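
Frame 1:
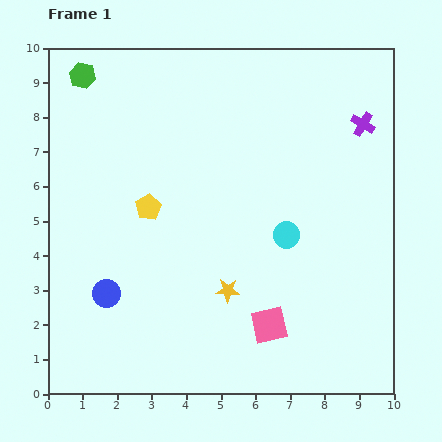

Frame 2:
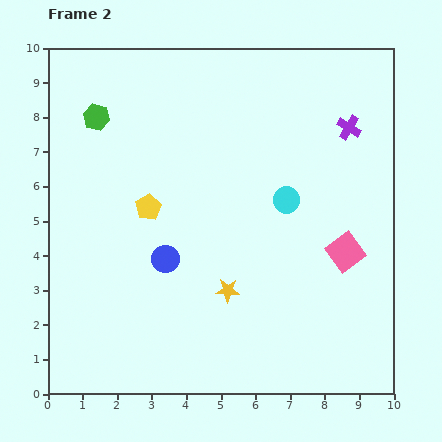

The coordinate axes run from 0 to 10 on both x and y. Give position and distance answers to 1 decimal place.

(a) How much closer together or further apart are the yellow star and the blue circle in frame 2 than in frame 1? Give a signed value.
-1.5

Distance in frame 1: 3.5. Distance in frame 2: 2.0.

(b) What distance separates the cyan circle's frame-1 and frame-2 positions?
1.0

The cyan circle moved from (6.9, 4.6) to (6.9, 5.6), a distance of √(0.0² + 1.0²) ≈ 1.0.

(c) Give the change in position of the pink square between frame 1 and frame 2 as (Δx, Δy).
(2.2, 2.1)

The pink square was at (6.4, 2.0) in frame 1 and (8.6, 4.1) in frame 2.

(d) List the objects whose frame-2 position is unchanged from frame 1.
the yellow pentagon, the yellow star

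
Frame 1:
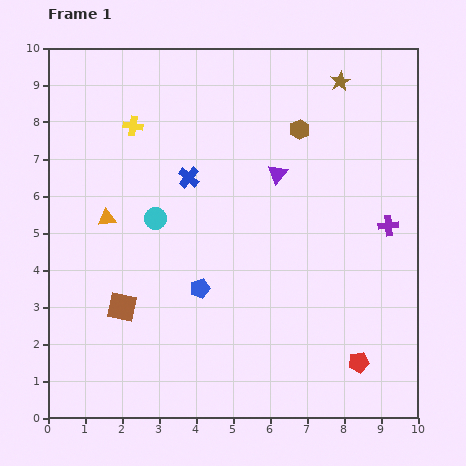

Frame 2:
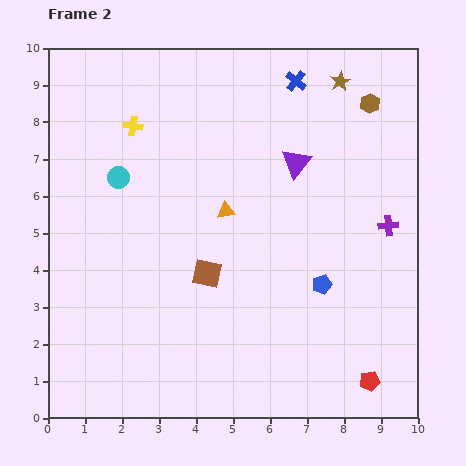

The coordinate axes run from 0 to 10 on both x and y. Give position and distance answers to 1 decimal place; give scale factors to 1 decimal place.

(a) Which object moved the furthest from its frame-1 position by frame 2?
the blue cross

(moved 3.9; next 3.3)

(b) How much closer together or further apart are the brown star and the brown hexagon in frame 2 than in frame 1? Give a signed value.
-0.7

Distance in frame 1: 1.7. Distance in frame 2: 1.0.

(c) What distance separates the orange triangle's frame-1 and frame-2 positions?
3.2

The orange triangle moved from (1.6, 5.4) to (4.8, 5.6), a distance of √(3.2² + 0.2²) ≈ 3.2.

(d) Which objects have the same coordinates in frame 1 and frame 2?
the purple cross, the yellow cross, the brown star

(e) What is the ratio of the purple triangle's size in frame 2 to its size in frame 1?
1.5×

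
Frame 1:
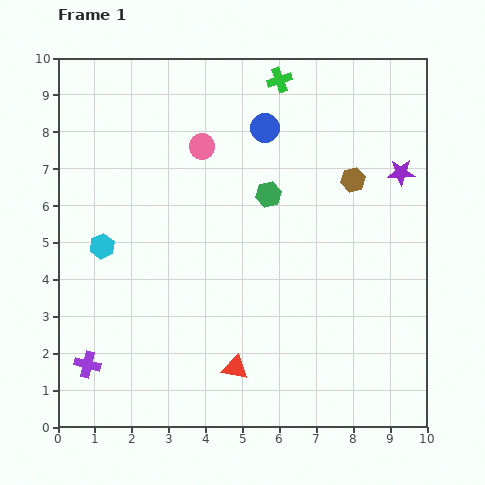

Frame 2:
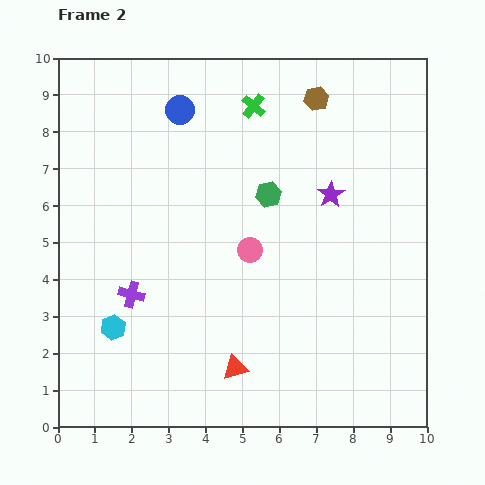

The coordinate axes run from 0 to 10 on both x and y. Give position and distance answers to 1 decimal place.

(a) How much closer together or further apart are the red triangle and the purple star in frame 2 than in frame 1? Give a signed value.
-1.6

Distance in frame 1: 7.0. Distance in frame 2: 5.4.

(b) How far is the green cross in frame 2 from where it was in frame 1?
1.0

The green cross moved from (6.0, 9.4) to (5.3, 8.7), a distance of √(0.7² + 0.7²) ≈ 1.0.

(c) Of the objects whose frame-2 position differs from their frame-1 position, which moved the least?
the green cross

(moved 1.0)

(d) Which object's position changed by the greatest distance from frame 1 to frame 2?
the pink circle

(moved 3.1; next 2.4)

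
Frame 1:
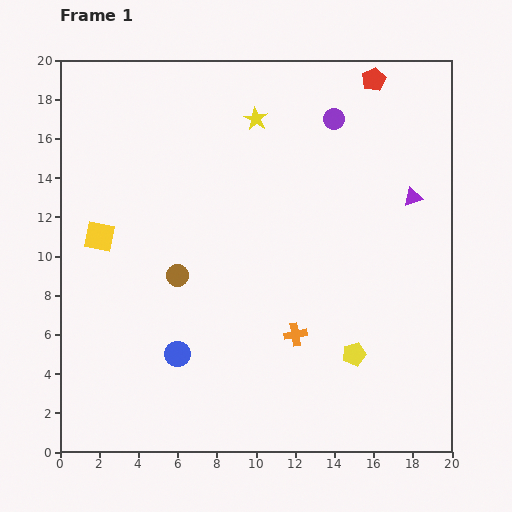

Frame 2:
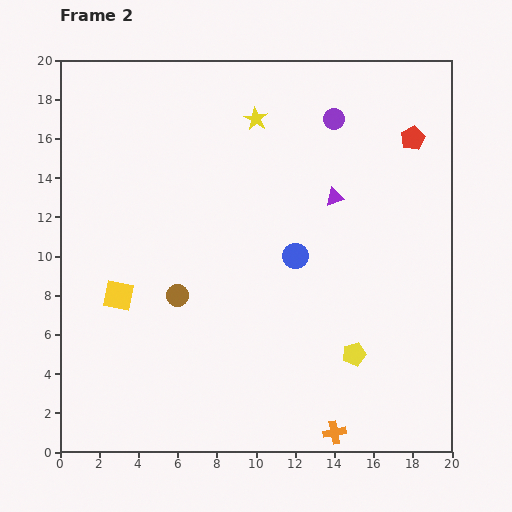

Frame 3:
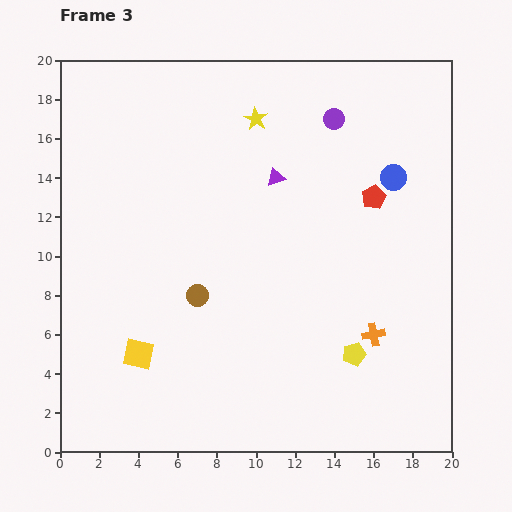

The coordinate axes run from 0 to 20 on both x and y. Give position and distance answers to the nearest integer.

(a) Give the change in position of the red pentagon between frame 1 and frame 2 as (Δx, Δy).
(2, -3)

The red pentagon was at (16, 19) in frame 1 and (18, 16) in frame 2.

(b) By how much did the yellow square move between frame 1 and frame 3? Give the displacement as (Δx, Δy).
(2, -6)

The yellow square was at (2, 11) in frame 1 and (4, 5) in frame 3.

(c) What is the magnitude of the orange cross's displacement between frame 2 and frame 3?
5

The orange cross moved from (14, 1) to (16, 6), a distance of √(2² + 5²) ≈ 5.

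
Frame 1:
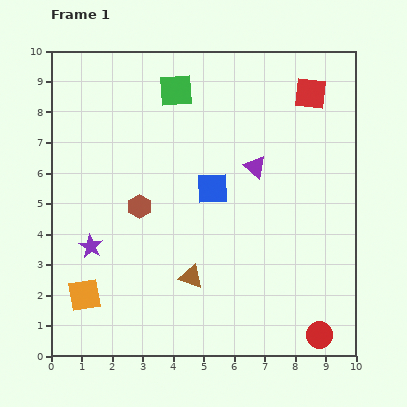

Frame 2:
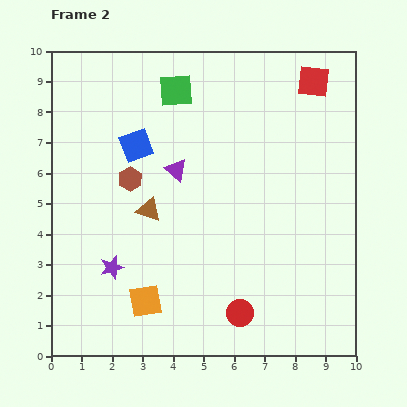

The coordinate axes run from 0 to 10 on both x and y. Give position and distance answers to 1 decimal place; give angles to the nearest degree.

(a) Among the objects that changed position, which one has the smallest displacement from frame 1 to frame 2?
the red square

(moved 0.4)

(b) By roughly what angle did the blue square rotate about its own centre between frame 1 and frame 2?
19° counter-clockwise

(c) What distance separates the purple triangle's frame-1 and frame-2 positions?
2.6

The purple triangle moved from (6.7, 6.2) to (4.1, 6.1), a distance of √(2.6² + 0.1²) ≈ 2.6.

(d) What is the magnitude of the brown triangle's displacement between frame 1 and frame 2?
2.6

The brown triangle moved from (4.6, 2.6) to (3.2, 4.8), a distance of √(1.4² + 2.2²) ≈ 2.6.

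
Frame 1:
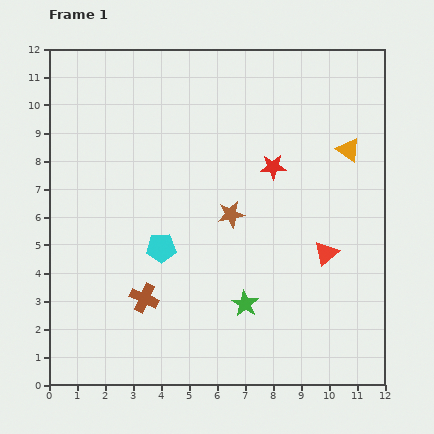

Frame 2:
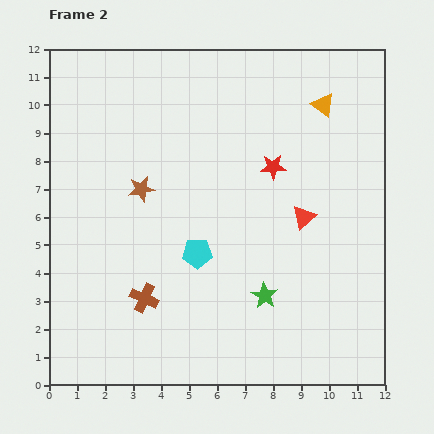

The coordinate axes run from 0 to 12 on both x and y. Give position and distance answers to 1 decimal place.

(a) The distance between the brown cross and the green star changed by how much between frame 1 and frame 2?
+0.7

Distance in frame 1: 3.6. Distance in frame 2: 4.3.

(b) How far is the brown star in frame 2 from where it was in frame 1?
3.3

The brown star moved from (6.5, 6.1) to (3.3, 7.0), a distance of √(3.2² + 0.9²) ≈ 3.3.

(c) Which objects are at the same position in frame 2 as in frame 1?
the brown cross, the red star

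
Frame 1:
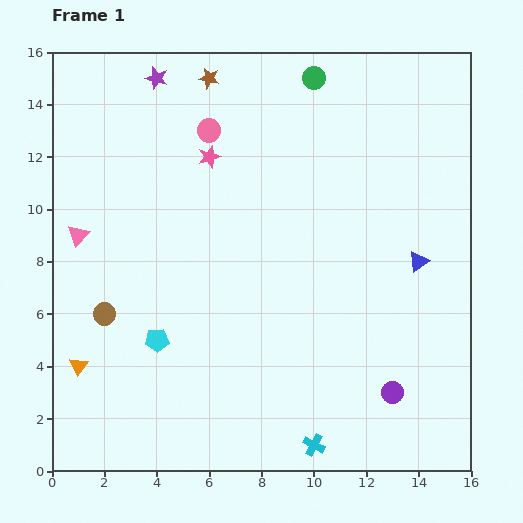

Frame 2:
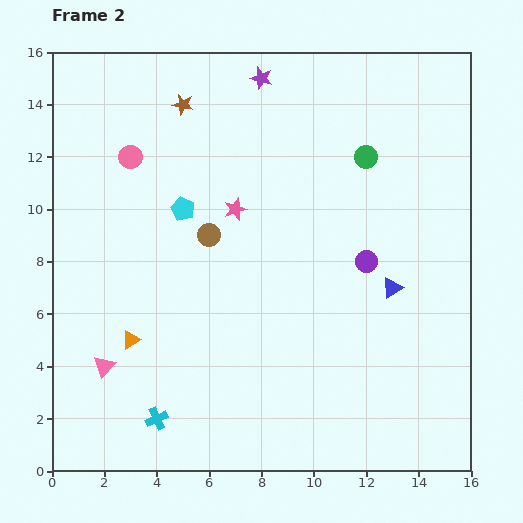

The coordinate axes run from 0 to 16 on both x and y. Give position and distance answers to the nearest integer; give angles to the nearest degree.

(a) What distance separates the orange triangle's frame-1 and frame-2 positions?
2

The orange triangle moved from (1, 4) to (3, 5), a distance of √(2² + 1²) ≈ 2.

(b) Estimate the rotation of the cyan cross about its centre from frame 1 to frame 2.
39° clockwise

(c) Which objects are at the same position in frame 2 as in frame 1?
none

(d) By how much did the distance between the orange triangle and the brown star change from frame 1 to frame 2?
-3

Distance in frame 1: 12. Distance in frame 2: 9.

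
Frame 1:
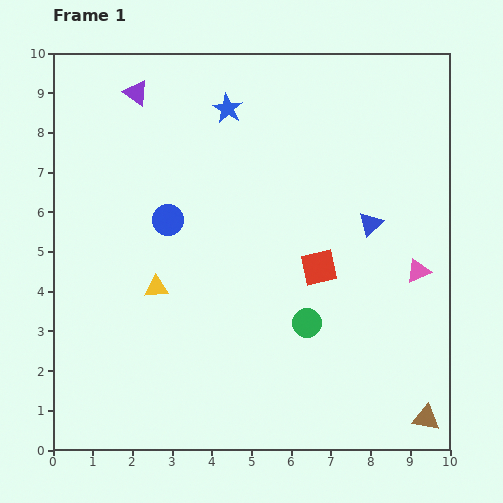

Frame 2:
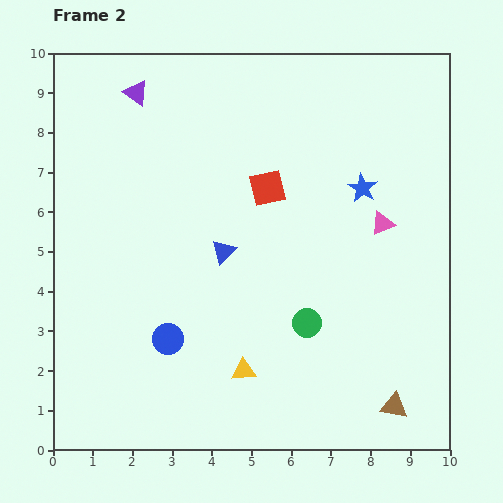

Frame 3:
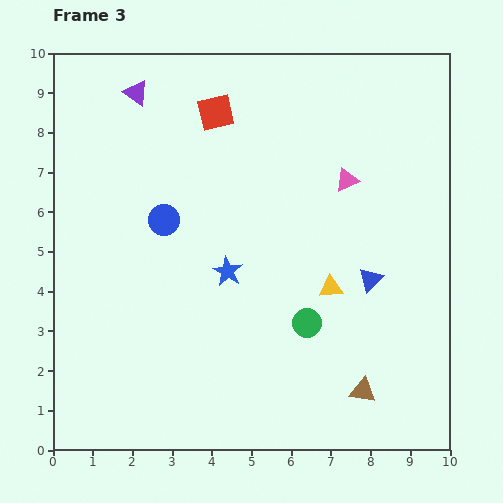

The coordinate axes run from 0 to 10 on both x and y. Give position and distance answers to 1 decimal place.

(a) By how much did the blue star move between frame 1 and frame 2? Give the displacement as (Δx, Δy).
(3.4, -2.0)

The blue star was at (4.4, 8.6) in frame 1 and (7.8, 6.6) in frame 2.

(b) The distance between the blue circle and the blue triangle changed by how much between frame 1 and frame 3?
+0.3

Distance in frame 1: 5.1. Distance in frame 3: 5.4.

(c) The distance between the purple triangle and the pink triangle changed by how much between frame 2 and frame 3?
-1.3

Distance in frame 2: 7.0. Distance in frame 3: 5.7.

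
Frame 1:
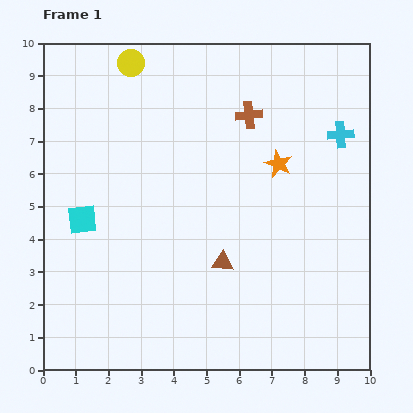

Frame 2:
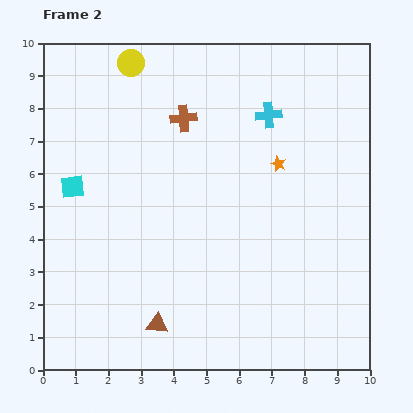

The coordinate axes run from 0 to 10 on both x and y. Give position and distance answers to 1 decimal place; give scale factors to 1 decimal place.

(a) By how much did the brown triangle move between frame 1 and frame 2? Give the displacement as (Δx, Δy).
(-2.0, -1.9)

The brown triangle was at (5.5, 3.3) in frame 1 and (3.5, 1.4) in frame 2.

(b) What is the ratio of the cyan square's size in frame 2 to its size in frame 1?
0.8×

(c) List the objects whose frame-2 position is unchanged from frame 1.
the yellow circle, the orange star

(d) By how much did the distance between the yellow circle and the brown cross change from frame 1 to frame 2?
-1.6

Distance in frame 1: 3.9. Distance in frame 2: 2.3.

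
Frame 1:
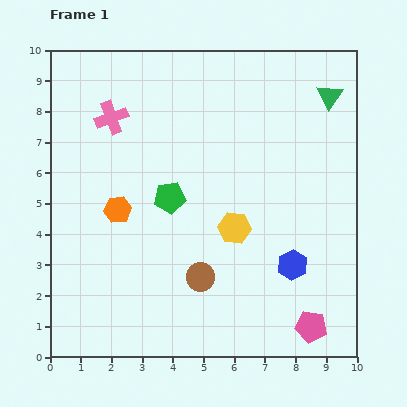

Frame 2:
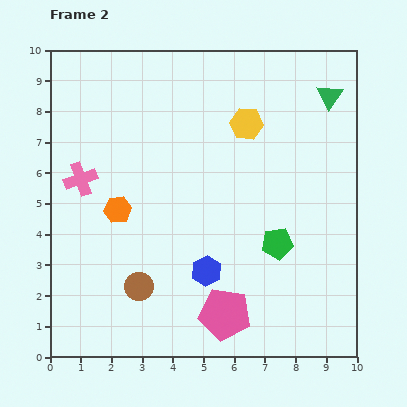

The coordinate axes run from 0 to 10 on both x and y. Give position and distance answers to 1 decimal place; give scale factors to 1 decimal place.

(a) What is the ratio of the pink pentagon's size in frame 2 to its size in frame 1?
1.6×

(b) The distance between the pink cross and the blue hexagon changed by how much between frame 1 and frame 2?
-2.5

Distance in frame 1: 7.6. Distance in frame 2: 5.1.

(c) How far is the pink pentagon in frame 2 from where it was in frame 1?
2.8

The pink pentagon moved from (8.5, 1.0) to (5.7, 1.4), a distance of √(2.8² + 0.4²) ≈ 2.8.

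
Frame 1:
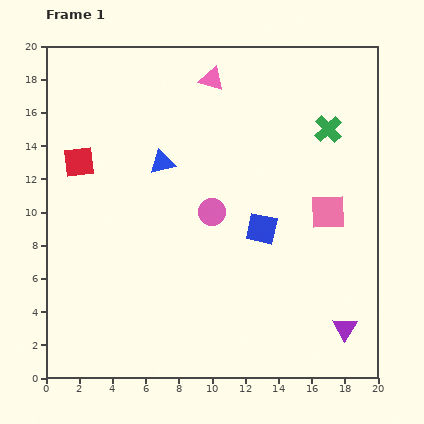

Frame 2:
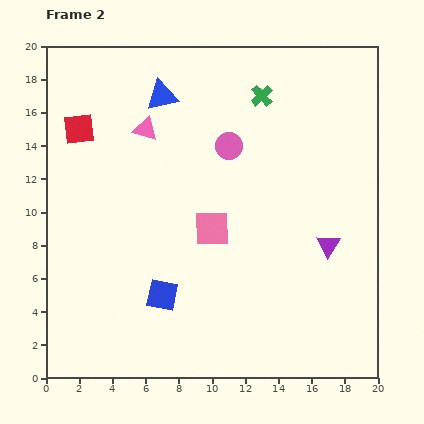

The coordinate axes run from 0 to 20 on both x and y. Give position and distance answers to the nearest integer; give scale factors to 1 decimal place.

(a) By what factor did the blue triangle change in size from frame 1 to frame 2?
1.3×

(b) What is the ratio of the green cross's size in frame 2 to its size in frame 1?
0.8×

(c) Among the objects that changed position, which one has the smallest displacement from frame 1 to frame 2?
the red square

(moved 2)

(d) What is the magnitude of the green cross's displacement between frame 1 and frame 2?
4

The green cross moved from (17, 15) to (13, 17), a distance of √(4² + 2²) ≈ 4.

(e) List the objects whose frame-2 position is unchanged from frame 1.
none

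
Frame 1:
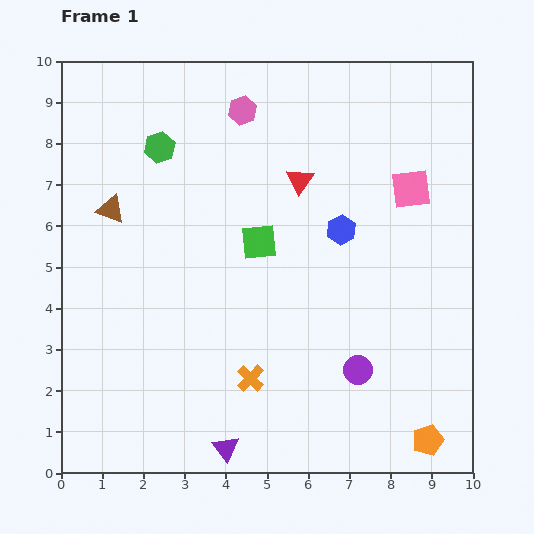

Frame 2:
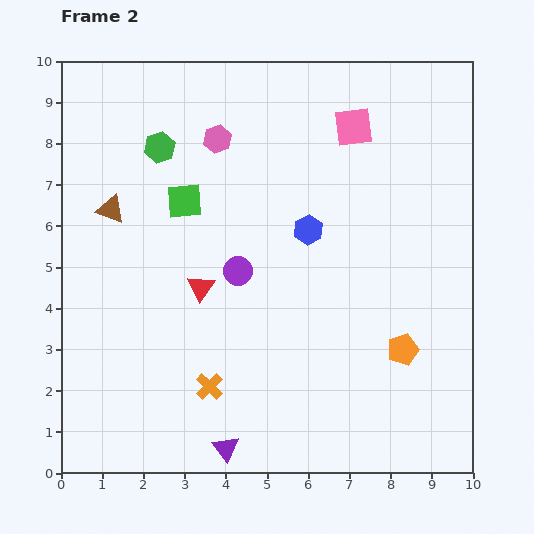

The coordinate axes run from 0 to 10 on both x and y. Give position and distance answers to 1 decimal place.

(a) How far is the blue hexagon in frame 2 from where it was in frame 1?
0.8

The blue hexagon moved from (6.8, 5.9) to (6.0, 5.9), a distance of √(0.8² + 0.0²) ≈ 0.8.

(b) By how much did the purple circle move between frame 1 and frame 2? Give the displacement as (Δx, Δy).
(-2.9, 2.4)

The purple circle was at (7.2, 2.5) in frame 1 and (4.3, 4.9) in frame 2.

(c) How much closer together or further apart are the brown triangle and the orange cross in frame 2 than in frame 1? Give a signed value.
-0.4

Distance in frame 1: 5.3. Distance in frame 2: 4.9.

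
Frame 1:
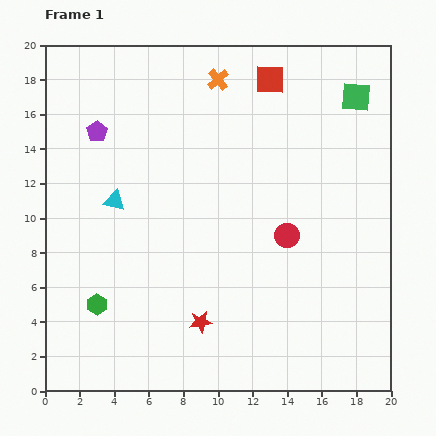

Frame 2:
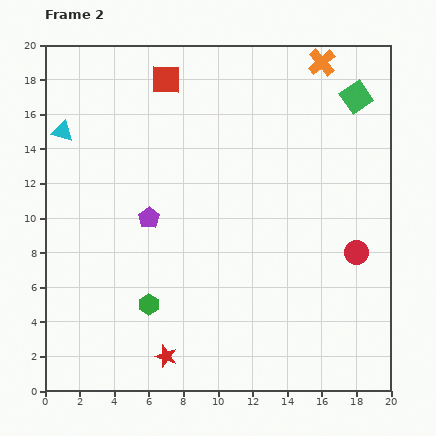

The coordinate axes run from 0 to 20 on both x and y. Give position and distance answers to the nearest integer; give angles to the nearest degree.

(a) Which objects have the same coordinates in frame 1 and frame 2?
the green square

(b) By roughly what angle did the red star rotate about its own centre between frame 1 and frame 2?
27° clockwise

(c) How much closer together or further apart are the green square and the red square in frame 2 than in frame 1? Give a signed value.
+6

Distance in frame 1: 5. Distance in frame 2: 11.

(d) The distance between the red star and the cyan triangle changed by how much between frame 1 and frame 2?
+5

Distance in frame 1: 9. Distance in frame 2: 14.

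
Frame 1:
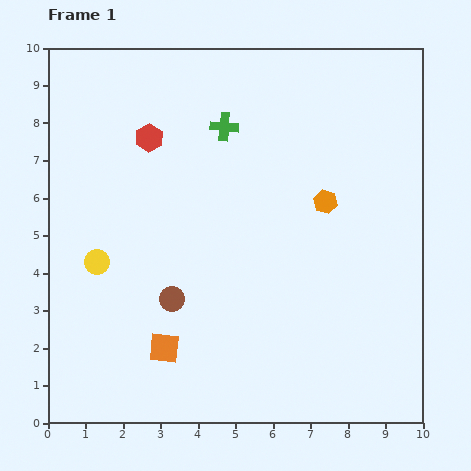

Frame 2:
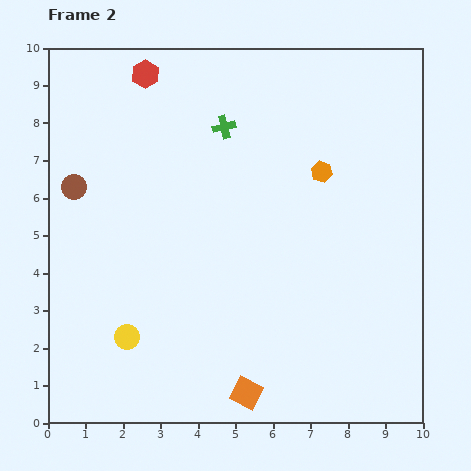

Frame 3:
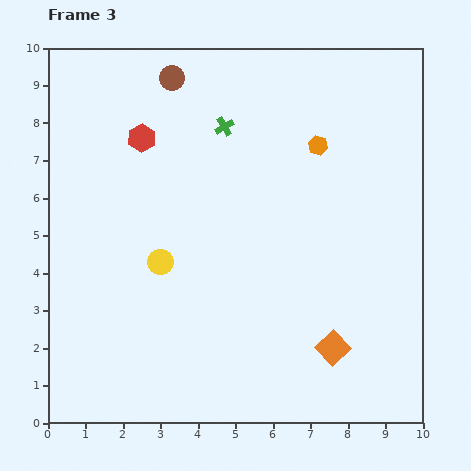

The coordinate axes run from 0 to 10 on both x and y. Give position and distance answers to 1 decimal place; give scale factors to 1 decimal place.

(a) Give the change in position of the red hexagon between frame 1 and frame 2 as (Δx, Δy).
(-0.1, 1.7)

The red hexagon was at (2.7, 7.6) in frame 1 and (2.6, 9.3) in frame 2.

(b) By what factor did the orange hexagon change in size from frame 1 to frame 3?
0.8×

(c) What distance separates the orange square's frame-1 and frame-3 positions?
4.5

The orange square moved from (3.1, 2.0) to (7.6, 2.0), a distance of √(4.5² + 0.0²) ≈ 4.5.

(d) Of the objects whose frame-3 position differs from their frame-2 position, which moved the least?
the orange hexagon

(moved 0.7)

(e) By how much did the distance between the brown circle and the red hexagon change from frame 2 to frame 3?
-1.8

Distance in frame 2: 3.6. Distance in frame 3: 1.8.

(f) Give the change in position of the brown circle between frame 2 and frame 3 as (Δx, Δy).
(2.6, 2.9)

The brown circle was at (0.7, 6.3) in frame 2 and (3.3, 9.2) in frame 3.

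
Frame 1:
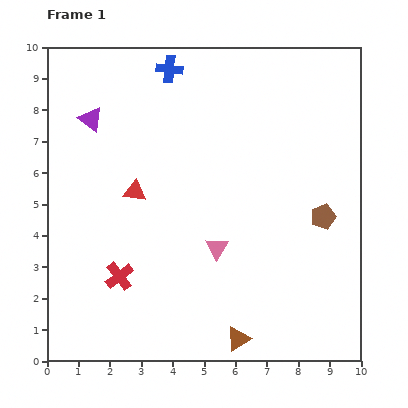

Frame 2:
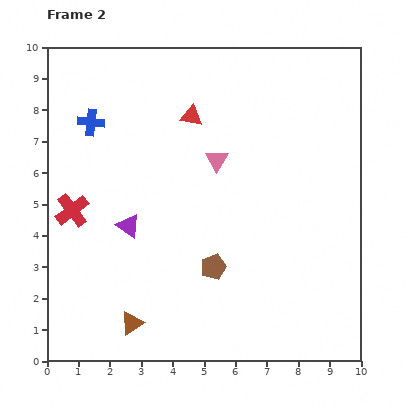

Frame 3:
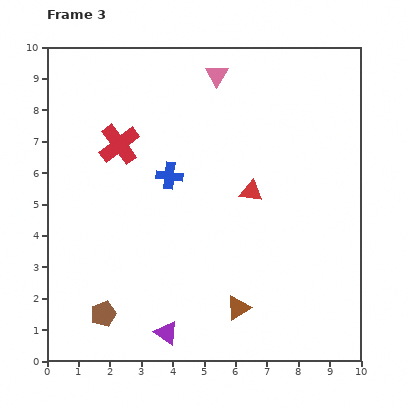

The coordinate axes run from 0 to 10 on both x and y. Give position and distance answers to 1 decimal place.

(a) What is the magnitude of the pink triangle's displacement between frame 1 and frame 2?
2.8

The pink triangle moved from (5.4, 3.6) to (5.4, 6.4), a distance of √(0.0² + 2.8²) ≈ 2.8.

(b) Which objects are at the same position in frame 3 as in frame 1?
none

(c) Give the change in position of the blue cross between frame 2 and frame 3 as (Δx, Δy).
(2.5, -1.7)

The blue cross was at (1.4, 7.6) in frame 2 and (3.9, 5.9) in frame 3.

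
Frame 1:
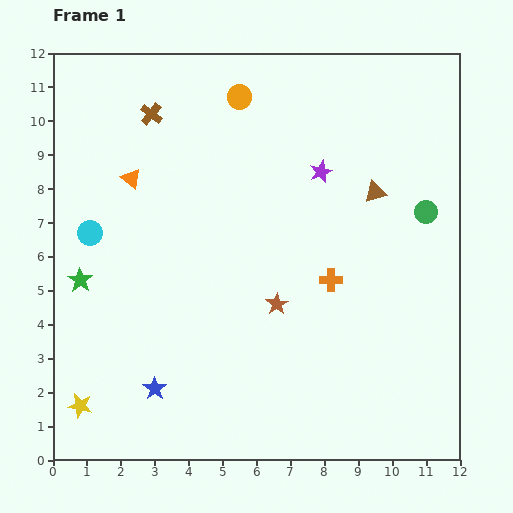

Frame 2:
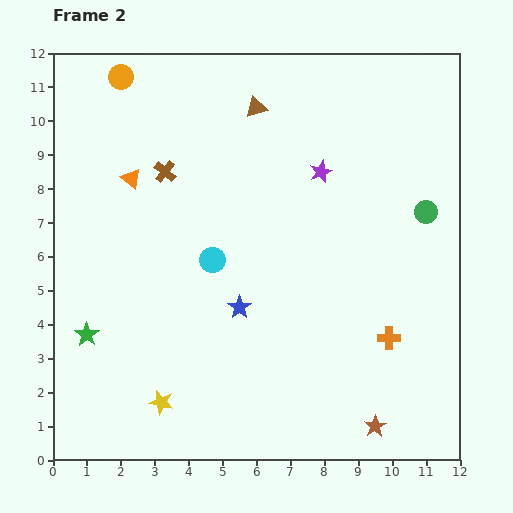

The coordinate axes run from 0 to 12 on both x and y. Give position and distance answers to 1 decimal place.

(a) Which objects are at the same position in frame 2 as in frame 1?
the purple star, the green circle, the orange triangle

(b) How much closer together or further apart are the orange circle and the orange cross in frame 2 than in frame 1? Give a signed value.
+5.0

Distance in frame 1: 6.0. Distance in frame 2: 11.0.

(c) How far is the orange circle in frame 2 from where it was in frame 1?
3.6

The orange circle moved from (5.5, 10.7) to (2.0, 11.3), a distance of √(3.5² + 0.6²) ≈ 3.6.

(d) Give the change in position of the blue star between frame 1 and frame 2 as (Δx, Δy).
(2.5, 2.4)

The blue star was at (3.0, 2.1) in frame 1 and (5.5, 4.5) in frame 2.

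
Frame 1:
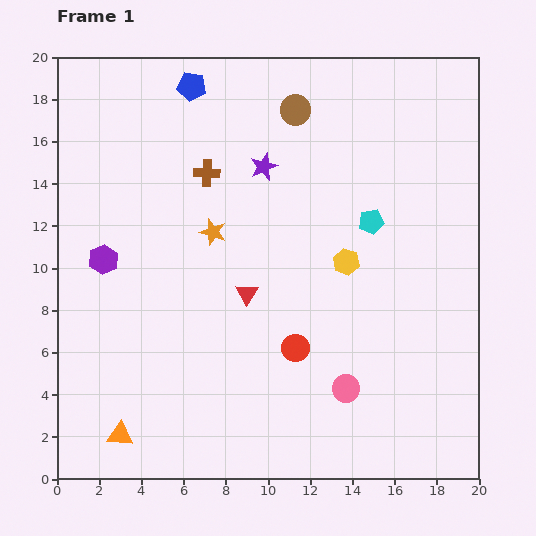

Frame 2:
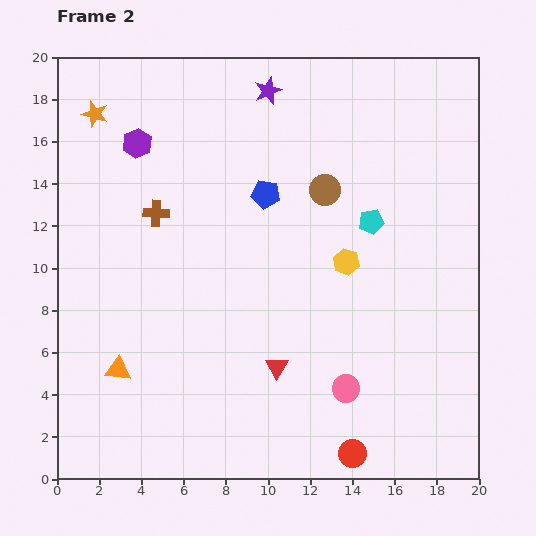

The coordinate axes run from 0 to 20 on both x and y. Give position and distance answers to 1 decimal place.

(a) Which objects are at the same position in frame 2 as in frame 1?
the pink circle, the yellow hexagon, the cyan pentagon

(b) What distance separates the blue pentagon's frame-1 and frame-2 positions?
6.2

The blue pentagon moved from (6.4, 18.6) to (9.9, 13.5), a distance of √(3.5² + 5.1²) ≈ 6.2.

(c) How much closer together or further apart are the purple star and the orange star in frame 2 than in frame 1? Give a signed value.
+4.4

Distance in frame 1: 3.9. Distance in frame 2: 8.3.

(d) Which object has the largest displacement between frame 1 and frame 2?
the orange star

(moved 7.9; next 6.2)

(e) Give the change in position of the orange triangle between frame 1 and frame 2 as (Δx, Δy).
(-0.1, 3.1)

The orange triangle was at (3.0, 2.1) in frame 1 and (2.9, 5.2) in frame 2.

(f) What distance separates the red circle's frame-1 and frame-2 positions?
5.7

The red circle moved from (11.3, 6.2) to (14.0, 1.2), a distance of √(2.7² + 5.0²) ≈ 5.7.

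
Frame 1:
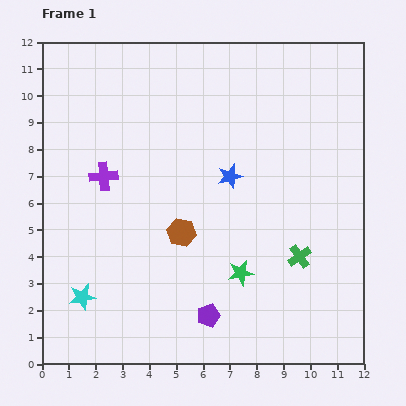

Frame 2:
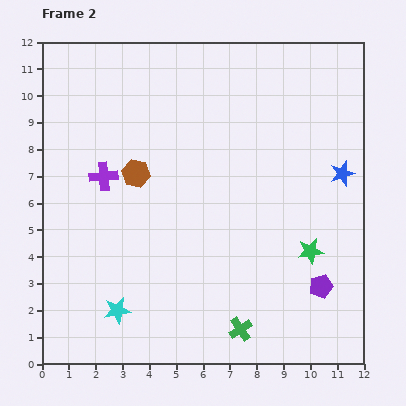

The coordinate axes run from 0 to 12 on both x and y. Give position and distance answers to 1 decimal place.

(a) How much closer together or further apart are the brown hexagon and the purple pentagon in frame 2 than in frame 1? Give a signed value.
+4.8

Distance in frame 1: 3.3. Distance in frame 2: 8.1.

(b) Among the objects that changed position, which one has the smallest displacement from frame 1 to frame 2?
the cyan star

(moved 1.4)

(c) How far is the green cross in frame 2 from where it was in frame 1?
3.5

The green cross moved from (9.6, 4.0) to (7.4, 1.3), a distance of √(2.2² + 2.7²) ≈ 3.5.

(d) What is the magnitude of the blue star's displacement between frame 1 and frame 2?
4.2

The blue star moved from (7.0, 7.0) to (11.2, 7.1), a distance of √(4.2² + 0.1²) ≈ 4.2.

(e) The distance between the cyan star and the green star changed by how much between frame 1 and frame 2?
+1.5

Distance in frame 1: 6.0. Distance in frame 2: 7.5.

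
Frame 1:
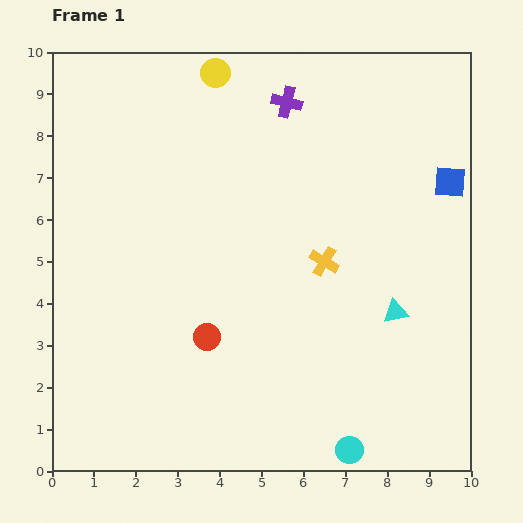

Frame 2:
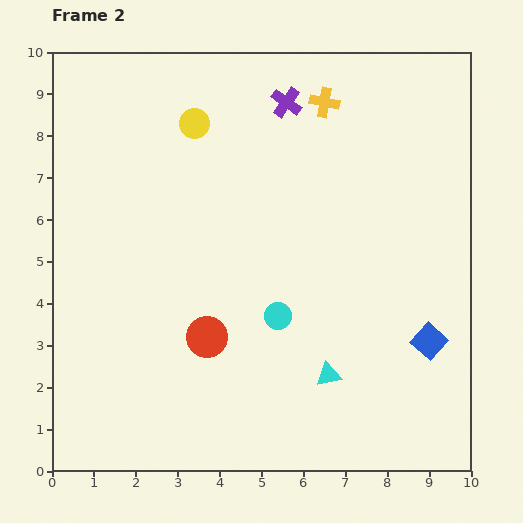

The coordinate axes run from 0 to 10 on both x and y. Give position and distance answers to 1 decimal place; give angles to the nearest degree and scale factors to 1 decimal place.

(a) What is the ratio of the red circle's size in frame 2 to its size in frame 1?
1.6×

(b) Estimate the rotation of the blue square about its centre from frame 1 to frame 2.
38° clockwise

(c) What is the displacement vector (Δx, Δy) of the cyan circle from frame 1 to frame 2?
(-1.7, 3.2)

The cyan circle was at (7.1, 0.5) in frame 1 and (5.4, 3.7) in frame 2.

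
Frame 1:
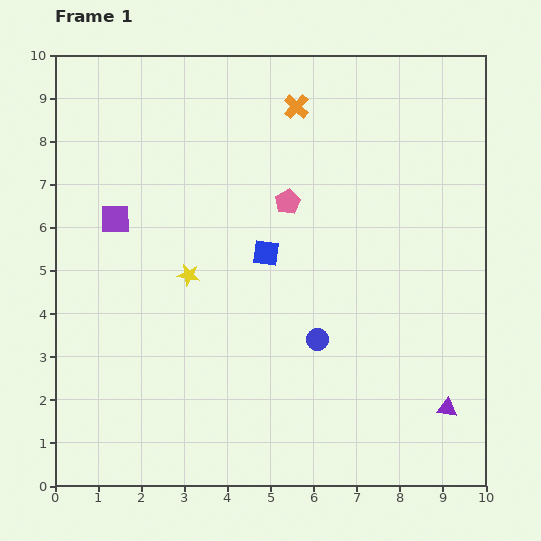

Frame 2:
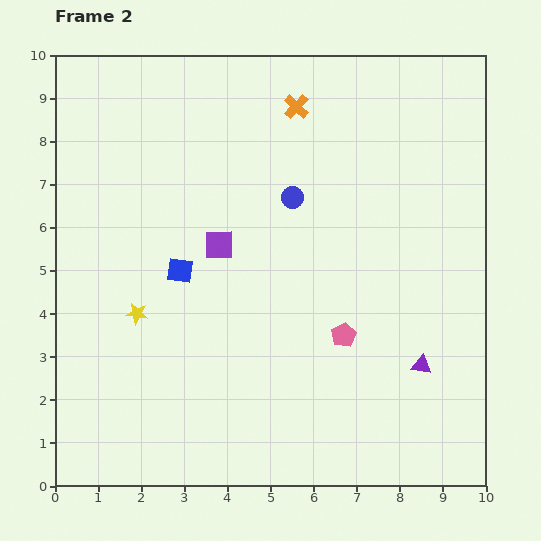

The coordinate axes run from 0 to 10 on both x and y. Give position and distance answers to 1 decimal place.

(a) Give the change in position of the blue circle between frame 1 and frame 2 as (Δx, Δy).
(-0.6, 3.3)

The blue circle was at (6.1, 3.4) in frame 1 and (5.5, 6.7) in frame 2.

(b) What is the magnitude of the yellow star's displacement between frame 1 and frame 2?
1.5

The yellow star moved from (3.1, 4.9) to (1.9, 4.0), a distance of √(1.2² + 0.9²) ≈ 1.5.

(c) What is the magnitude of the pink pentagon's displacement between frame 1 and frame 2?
3.4

The pink pentagon moved from (5.4, 6.6) to (6.7, 3.5), a distance of √(1.3² + 3.1²) ≈ 3.4.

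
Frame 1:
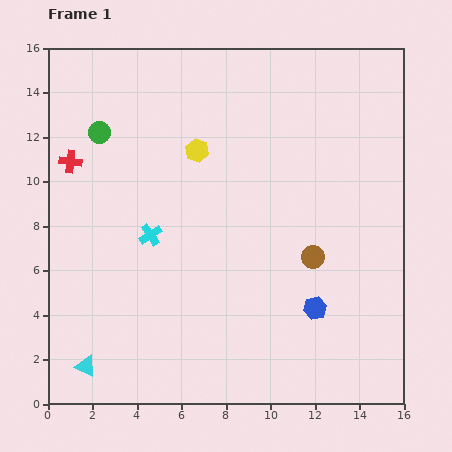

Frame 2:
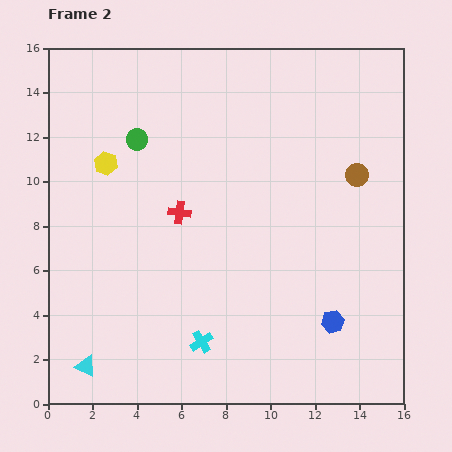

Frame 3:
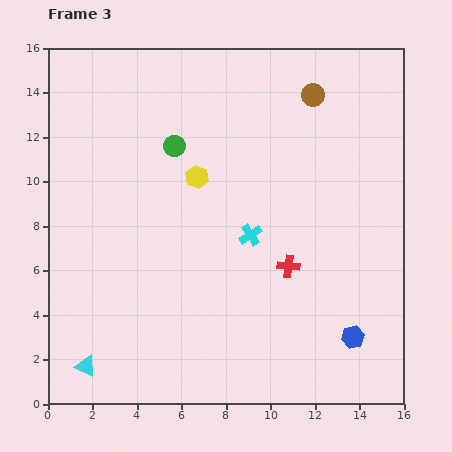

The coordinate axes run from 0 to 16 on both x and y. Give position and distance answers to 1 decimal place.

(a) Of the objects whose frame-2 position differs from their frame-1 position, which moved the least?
the blue hexagon

(moved 1.0)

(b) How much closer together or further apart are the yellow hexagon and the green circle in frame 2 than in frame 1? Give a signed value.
-2.7

Distance in frame 1: 4.5. Distance in frame 2: 1.8.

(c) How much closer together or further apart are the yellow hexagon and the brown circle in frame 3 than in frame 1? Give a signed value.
-0.7

Distance in frame 1: 7.1. Distance in frame 3: 6.4.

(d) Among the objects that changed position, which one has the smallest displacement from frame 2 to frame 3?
the blue hexagon

(moved 1.1)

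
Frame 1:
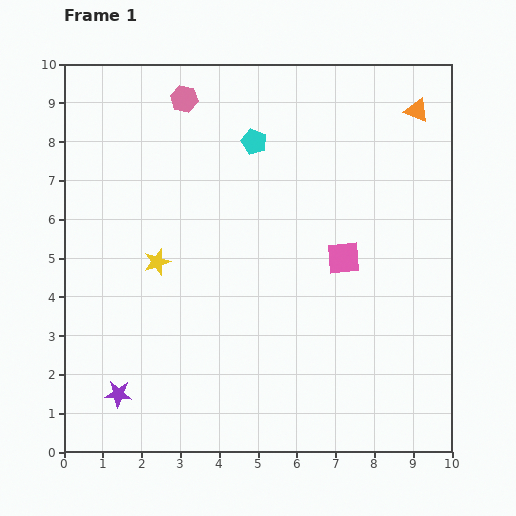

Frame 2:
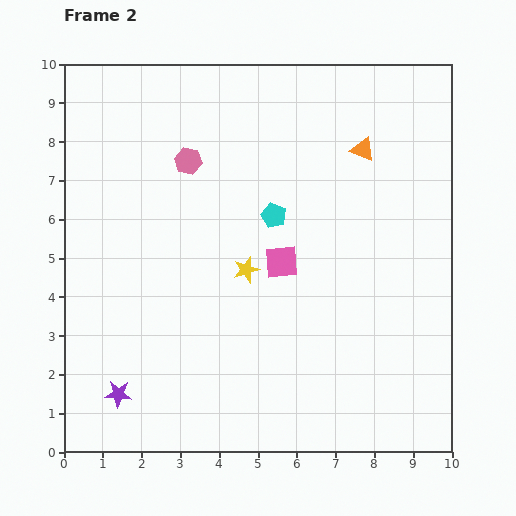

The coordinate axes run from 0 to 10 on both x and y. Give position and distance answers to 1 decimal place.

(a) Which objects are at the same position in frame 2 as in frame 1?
the purple star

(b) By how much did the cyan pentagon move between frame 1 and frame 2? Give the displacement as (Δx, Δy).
(0.5, -1.9)

The cyan pentagon was at (4.9, 8.0) in frame 1 and (5.4, 6.1) in frame 2.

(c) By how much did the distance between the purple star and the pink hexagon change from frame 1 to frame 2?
-1.5

Distance in frame 1: 7.8. Distance in frame 2: 6.3.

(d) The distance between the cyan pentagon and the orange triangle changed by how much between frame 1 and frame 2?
-1.4

Distance in frame 1: 4.3. Distance in frame 2: 2.9.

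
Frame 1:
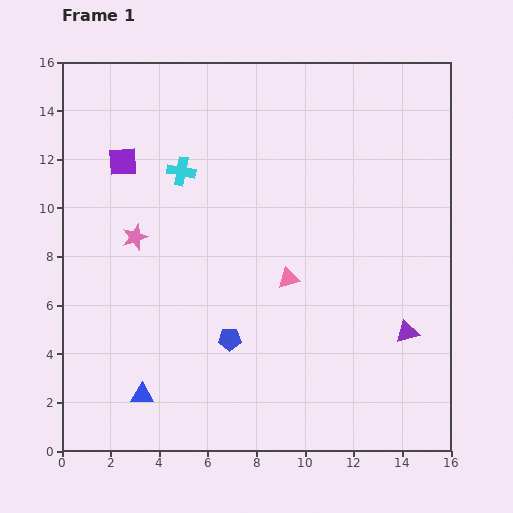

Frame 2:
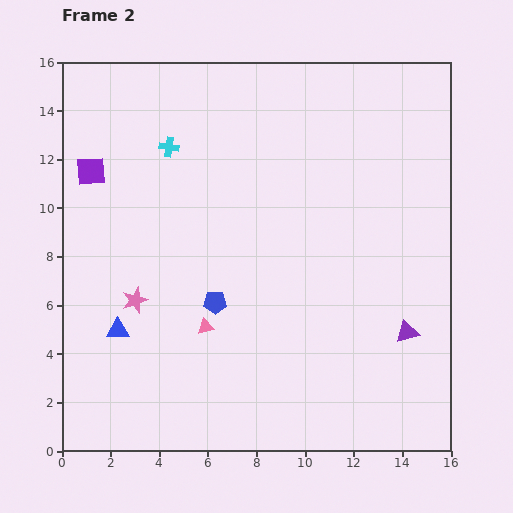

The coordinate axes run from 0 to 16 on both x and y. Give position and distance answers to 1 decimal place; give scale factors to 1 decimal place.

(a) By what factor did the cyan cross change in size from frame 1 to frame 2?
0.7×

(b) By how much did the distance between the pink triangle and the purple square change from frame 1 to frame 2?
-0.4

Distance in frame 1: 8.3. Distance in frame 2: 7.9.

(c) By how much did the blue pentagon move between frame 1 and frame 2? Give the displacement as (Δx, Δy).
(-0.6, 1.5)

The blue pentagon was at (6.9, 4.6) in frame 1 and (6.3, 6.1) in frame 2.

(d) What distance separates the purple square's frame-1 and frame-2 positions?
1.4

The purple square moved from (2.5, 11.9) to (1.2, 11.5), a distance of √(1.3² + 0.4²) ≈ 1.4.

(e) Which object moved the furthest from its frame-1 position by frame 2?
the pink triangle

(moved 3.9; next 2.9)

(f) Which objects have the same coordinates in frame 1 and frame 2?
the purple triangle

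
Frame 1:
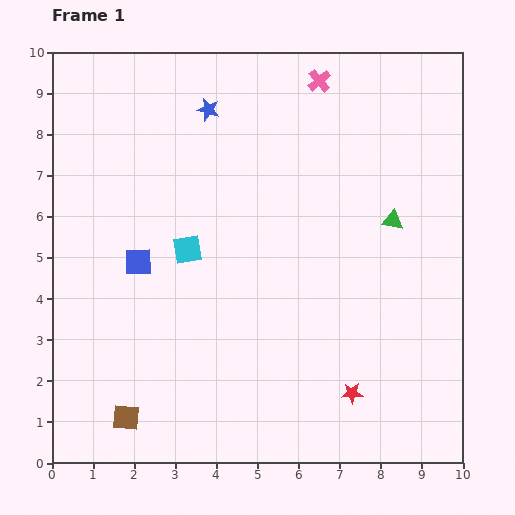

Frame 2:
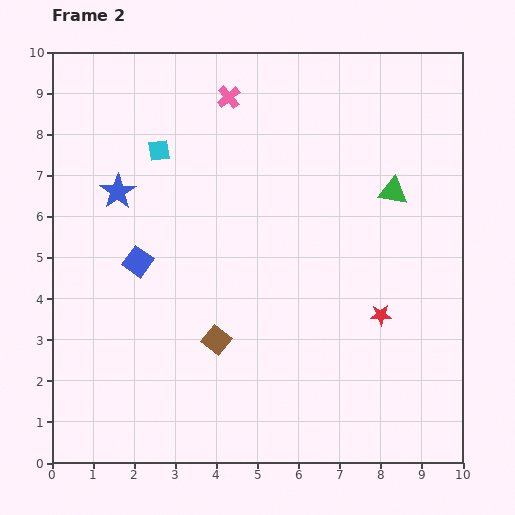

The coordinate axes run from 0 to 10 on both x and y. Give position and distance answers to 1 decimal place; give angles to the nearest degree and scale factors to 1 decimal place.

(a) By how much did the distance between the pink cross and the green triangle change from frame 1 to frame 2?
+0.8

Distance in frame 1: 3.8. Distance in frame 2: 4.6.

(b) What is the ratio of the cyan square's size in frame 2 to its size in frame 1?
0.7×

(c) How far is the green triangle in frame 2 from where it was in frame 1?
0.7

The green triangle moved from (8.3, 5.9) to (8.3, 6.6), a distance of √(0.0² + 0.7²) ≈ 0.7.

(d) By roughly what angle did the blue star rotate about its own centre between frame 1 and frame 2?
22° clockwise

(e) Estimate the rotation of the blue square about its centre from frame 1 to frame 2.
38° clockwise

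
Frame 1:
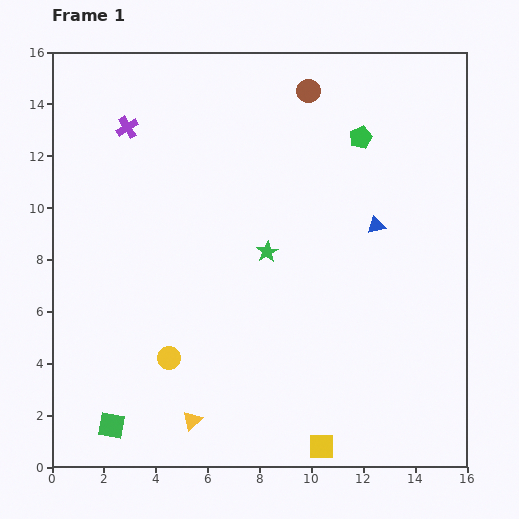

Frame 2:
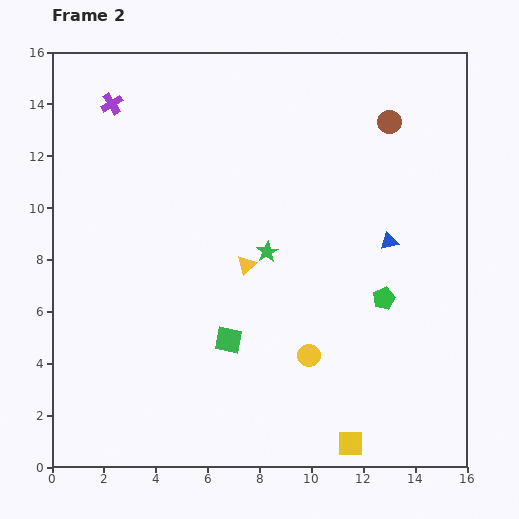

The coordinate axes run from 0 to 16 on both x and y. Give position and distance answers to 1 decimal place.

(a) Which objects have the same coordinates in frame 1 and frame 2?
the green star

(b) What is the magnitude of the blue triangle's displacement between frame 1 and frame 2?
0.8

The blue triangle moved from (12.5, 9.3) to (13.0, 8.7), a distance of √(0.5² + 0.6²) ≈ 0.8.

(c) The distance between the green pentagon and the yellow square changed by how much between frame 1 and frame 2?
-6.3

Distance in frame 1: 12.0. Distance in frame 2: 5.7.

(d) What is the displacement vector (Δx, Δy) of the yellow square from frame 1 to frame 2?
(1.1, 0.1)

The yellow square was at (10.4, 0.8) in frame 1 and (11.5, 0.9) in frame 2.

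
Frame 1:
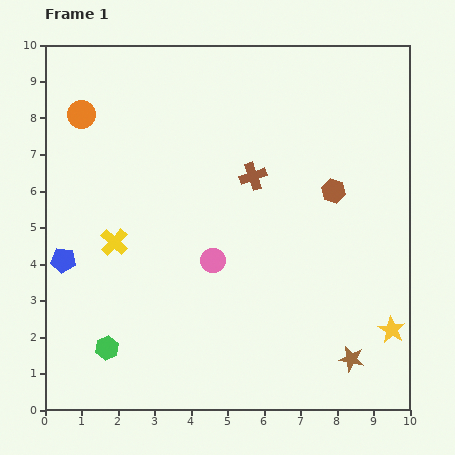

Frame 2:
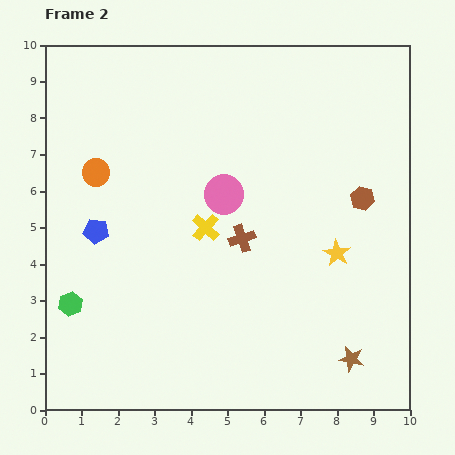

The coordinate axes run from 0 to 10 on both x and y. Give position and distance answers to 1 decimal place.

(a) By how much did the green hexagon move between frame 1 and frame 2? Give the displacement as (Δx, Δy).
(-1.0, 1.2)

The green hexagon was at (1.7, 1.7) in frame 1 and (0.7, 2.9) in frame 2.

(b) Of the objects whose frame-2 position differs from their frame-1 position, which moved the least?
the brown hexagon

(moved 0.8)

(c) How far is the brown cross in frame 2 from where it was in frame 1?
1.7

The brown cross moved from (5.7, 6.4) to (5.4, 4.7), a distance of √(0.3² + 1.7²) ≈ 1.7.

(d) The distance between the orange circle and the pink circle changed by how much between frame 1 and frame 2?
-1.8

Distance in frame 1: 5.4. Distance in frame 2: 3.6.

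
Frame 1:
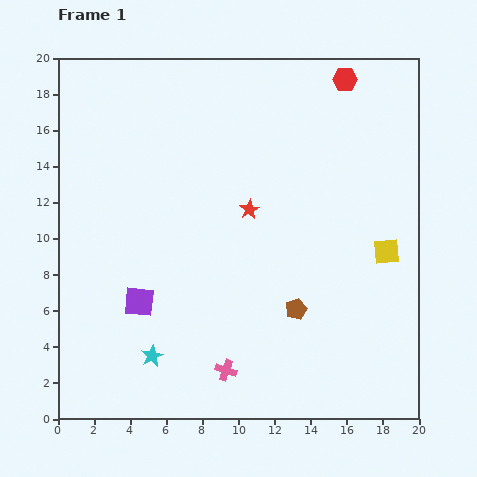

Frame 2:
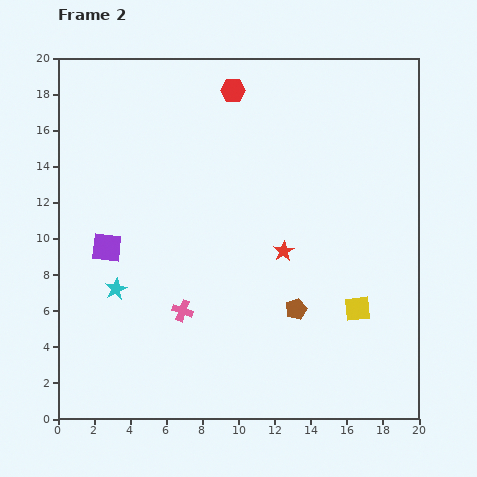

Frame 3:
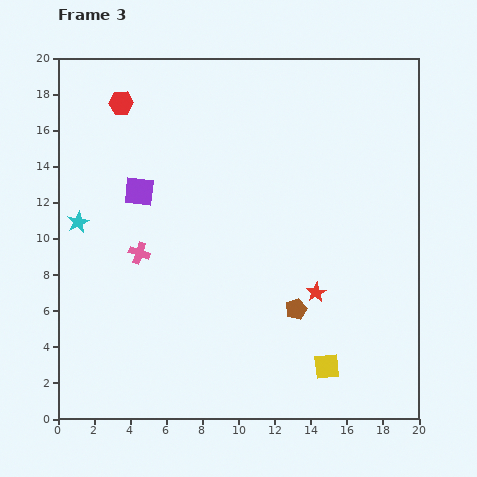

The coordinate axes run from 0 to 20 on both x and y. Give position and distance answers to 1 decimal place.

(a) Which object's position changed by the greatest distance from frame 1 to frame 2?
the red hexagon

(moved 6.2; next 4.2)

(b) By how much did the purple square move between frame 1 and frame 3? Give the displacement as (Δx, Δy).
(0.0, 6.1)

The purple square was at (4.5, 6.5) in frame 1 and (4.5, 12.6) in frame 3.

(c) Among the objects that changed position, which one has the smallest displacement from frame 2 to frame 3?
the red star

(moved 2.9)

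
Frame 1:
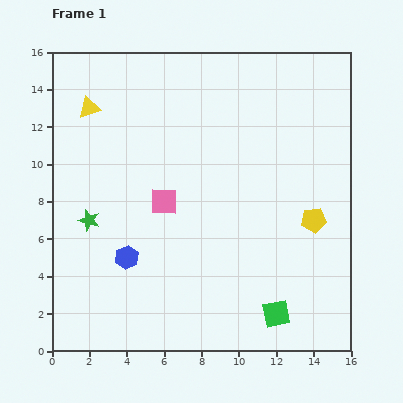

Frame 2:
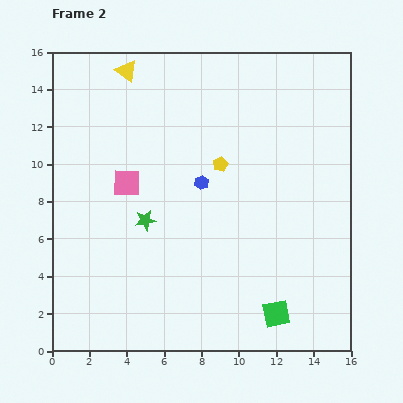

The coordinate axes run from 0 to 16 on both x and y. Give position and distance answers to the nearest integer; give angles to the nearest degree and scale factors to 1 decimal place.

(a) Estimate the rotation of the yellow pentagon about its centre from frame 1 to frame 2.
17° counter-clockwise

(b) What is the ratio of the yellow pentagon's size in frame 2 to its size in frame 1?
0.6×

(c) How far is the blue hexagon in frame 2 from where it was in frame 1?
6

The blue hexagon moved from (4, 5) to (8, 9), a distance of √(4² + 4²) ≈ 6.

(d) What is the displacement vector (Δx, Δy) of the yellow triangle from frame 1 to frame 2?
(2, 2)

The yellow triangle was at (2, 13) in frame 1 and (4, 15) in frame 2.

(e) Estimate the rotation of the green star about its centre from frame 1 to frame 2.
25° counter-clockwise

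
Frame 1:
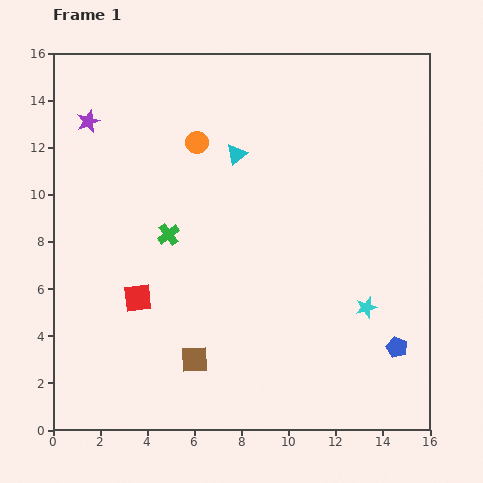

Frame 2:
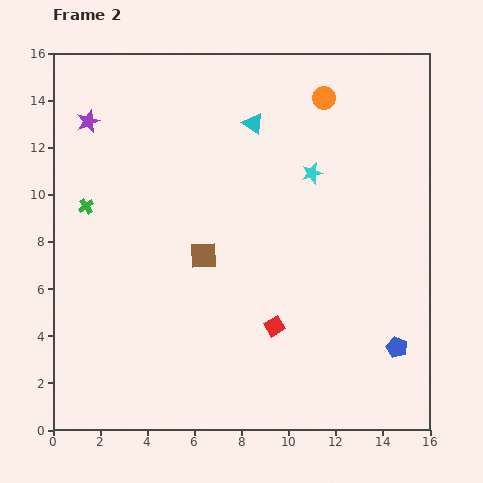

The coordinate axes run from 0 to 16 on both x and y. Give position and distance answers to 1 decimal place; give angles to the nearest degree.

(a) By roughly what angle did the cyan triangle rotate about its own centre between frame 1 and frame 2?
46° counter-clockwise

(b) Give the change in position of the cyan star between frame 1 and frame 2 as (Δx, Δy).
(-2.3, 5.7)

The cyan star was at (13.3, 5.2) in frame 1 and (11.0, 10.9) in frame 2.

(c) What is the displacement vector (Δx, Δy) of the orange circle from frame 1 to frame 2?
(5.4, 1.9)

The orange circle was at (6.1, 12.2) in frame 1 and (11.5, 14.1) in frame 2.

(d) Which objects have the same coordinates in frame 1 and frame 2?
the blue pentagon, the purple star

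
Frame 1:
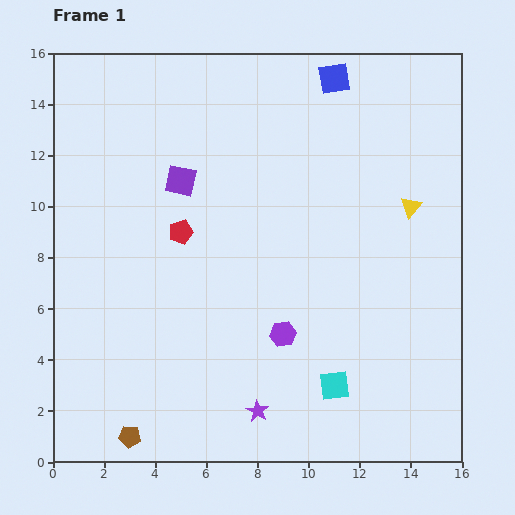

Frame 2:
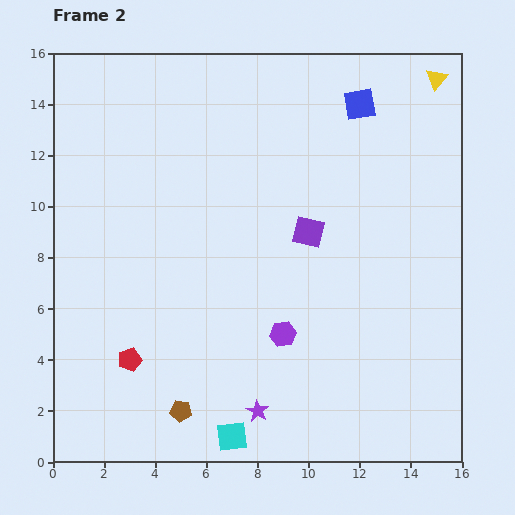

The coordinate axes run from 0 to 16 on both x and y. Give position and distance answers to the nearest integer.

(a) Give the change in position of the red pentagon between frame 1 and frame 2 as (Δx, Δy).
(-2, -5)

The red pentagon was at (5, 9) in frame 1 and (3, 4) in frame 2.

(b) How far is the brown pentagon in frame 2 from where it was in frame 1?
2

The brown pentagon moved from (3, 1) to (5, 2), a distance of √(2² + 1²) ≈ 2.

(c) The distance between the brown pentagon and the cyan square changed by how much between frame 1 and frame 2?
-6

Distance in frame 1: 8. Distance in frame 2: 2.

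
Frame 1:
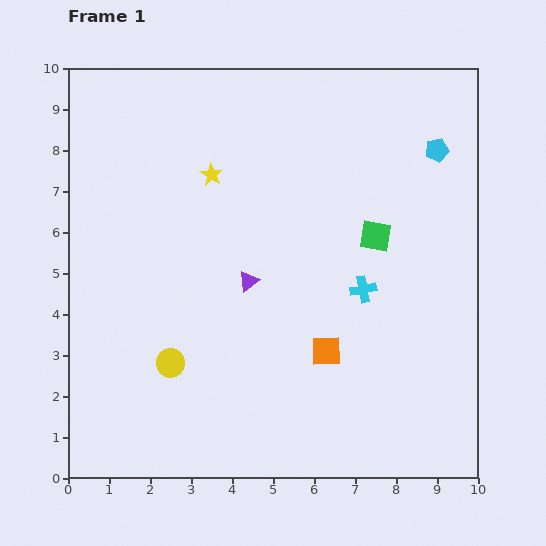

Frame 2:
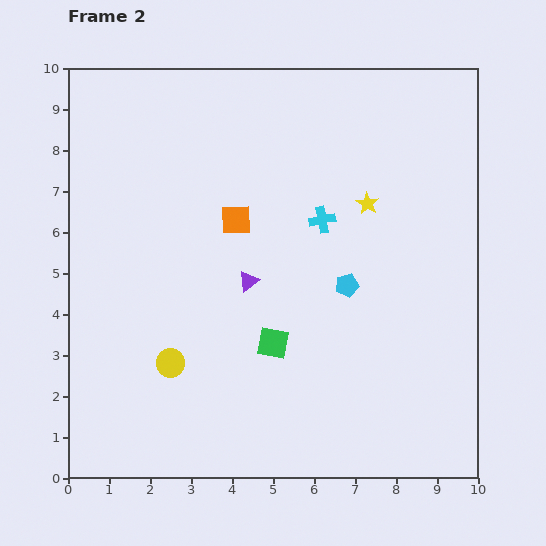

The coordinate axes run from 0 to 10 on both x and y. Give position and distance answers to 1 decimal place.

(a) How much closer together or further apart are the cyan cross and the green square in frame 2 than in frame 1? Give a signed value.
+1.9

Distance in frame 1: 1.3. Distance in frame 2: 3.2.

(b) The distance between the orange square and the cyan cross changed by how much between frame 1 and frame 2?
+0.4

Distance in frame 1: 1.7. Distance in frame 2: 2.1.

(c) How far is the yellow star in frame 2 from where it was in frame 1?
3.9

The yellow star moved from (3.5, 7.4) to (7.3, 6.7), a distance of √(3.8² + 0.7²) ≈ 3.9.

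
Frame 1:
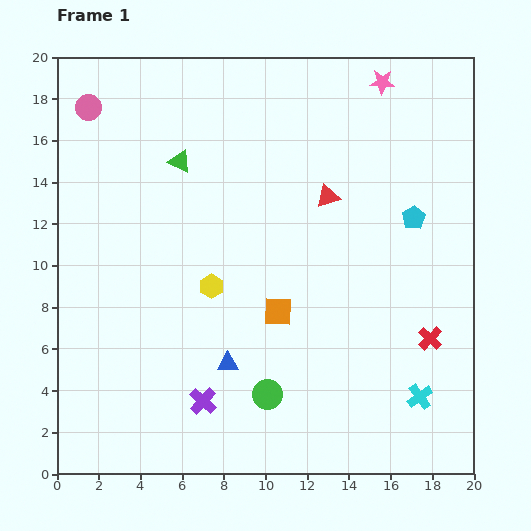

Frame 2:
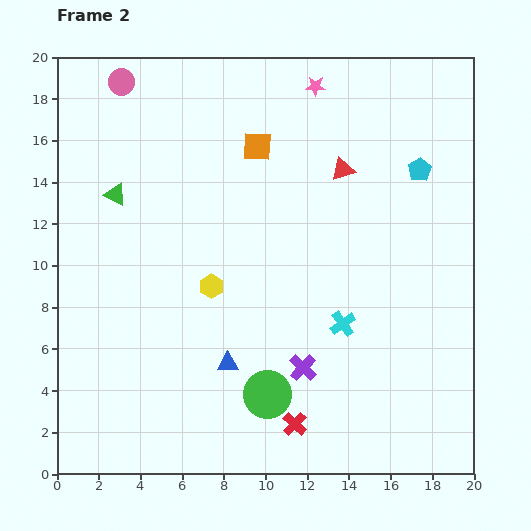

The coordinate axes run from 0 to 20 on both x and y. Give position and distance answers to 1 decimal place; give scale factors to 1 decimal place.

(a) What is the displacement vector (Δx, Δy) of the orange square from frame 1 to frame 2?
(-1.0, 7.9)

The orange square was at (10.6, 7.8) in frame 1 and (9.6, 15.7) in frame 2.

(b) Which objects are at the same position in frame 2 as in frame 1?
the yellow hexagon, the blue triangle, the green circle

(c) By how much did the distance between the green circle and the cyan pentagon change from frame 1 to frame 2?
+2.0

Distance in frame 1: 11.0. Distance in frame 2: 13.0.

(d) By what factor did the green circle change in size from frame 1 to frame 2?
1.6×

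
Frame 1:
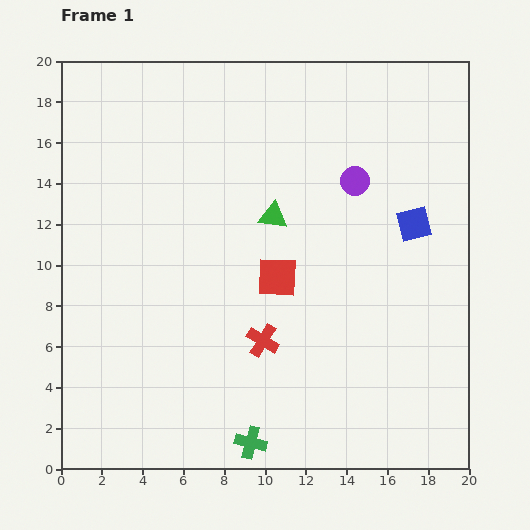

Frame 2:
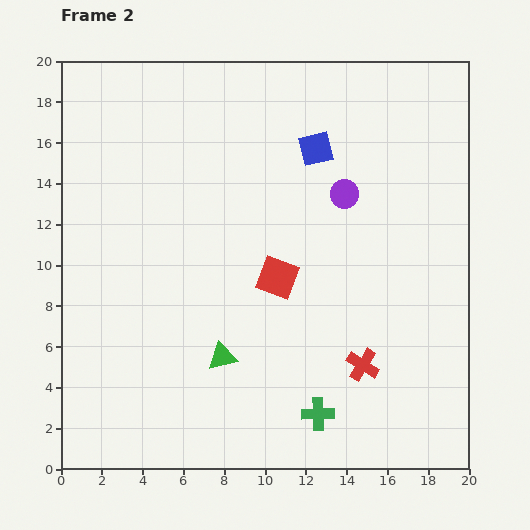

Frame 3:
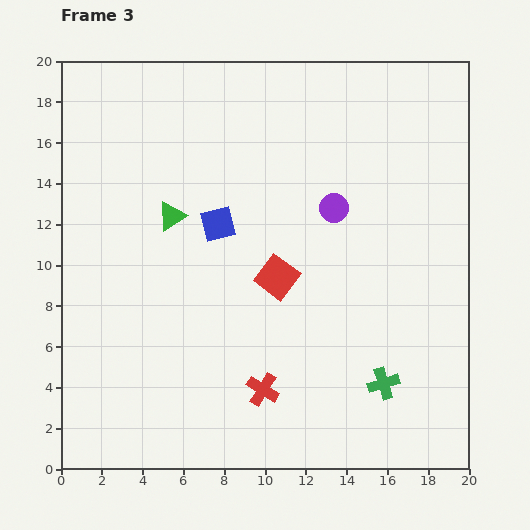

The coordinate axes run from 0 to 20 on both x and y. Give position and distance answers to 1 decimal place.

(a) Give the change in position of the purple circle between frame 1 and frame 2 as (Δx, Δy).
(-0.5, -0.6)

The purple circle was at (14.4, 14.1) in frame 1 and (13.9, 13.5) in frame 2.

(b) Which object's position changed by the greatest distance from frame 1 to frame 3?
the blue square

(moved 9.6; next 7.1)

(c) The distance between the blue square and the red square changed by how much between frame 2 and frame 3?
-2.7

Distance in frame 2: 6.6. Distance in frame 3: 3.9.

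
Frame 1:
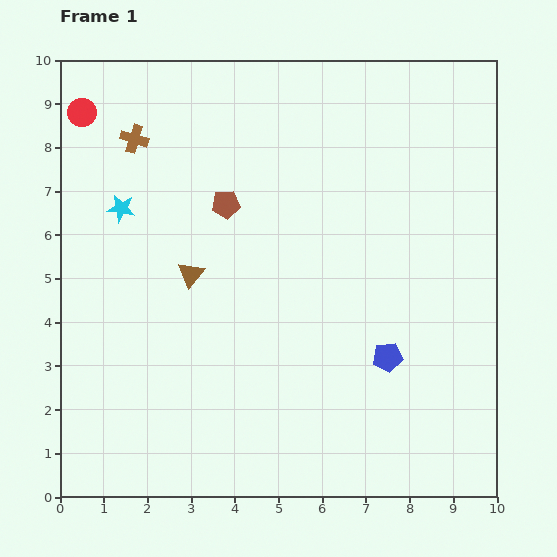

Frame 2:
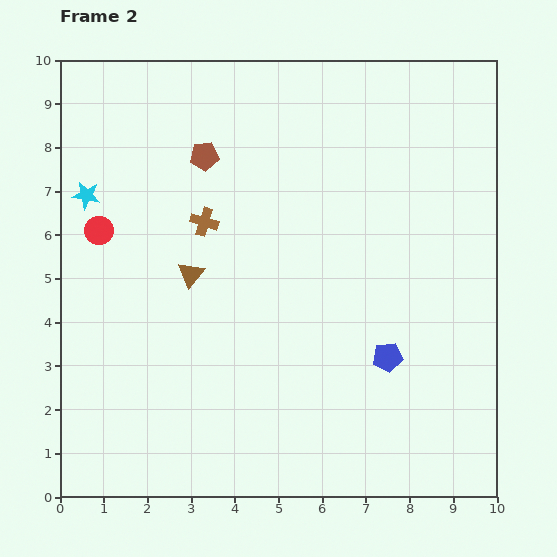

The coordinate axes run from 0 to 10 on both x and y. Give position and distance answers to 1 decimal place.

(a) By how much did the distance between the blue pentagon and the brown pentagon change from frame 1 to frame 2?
+1.1

Distance in frame 1: 5.1. Distance in frame 2: 6.2.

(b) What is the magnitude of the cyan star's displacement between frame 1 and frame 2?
0.9

The cyan star moved from (1.4, 6.6) to (0.6, 6.9), a distance of √(0.8² + 0.3²) ≈ 0.9.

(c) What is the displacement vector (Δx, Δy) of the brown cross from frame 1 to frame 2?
(1.6, -1.9)

The brown cross was at (1.7, 8.2) in frame 1 and (3.3, 6.3) in frame 2.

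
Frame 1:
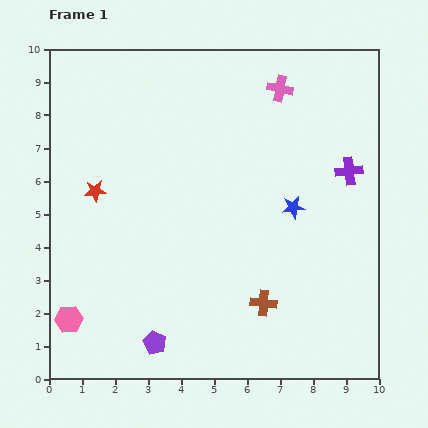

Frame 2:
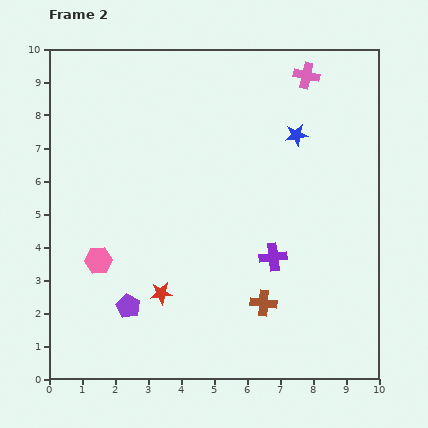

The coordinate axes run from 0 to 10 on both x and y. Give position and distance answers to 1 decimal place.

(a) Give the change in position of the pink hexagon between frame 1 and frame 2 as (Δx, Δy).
(0.9, 1.8)

The pink hexagon was at (0.6, 1.8) in frame 1 and (1.5, 3.6) in frame 2.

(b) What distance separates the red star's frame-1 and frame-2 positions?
3.7

The red star moved from (1.4, 5.7) to (3.4, 2.6), a distance of √(2.0² + 3.1²) ≈ 3.7.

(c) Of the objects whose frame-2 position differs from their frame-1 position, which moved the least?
the pink cross

(moved 0.9)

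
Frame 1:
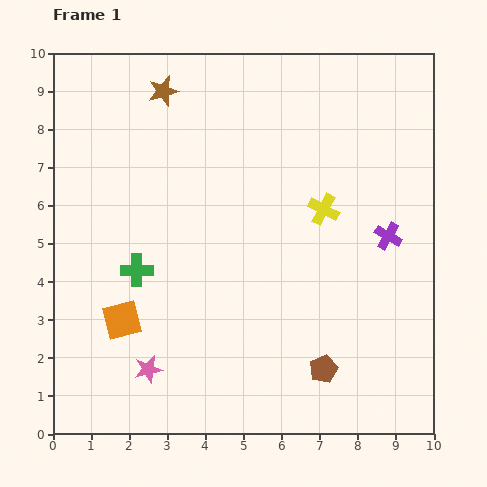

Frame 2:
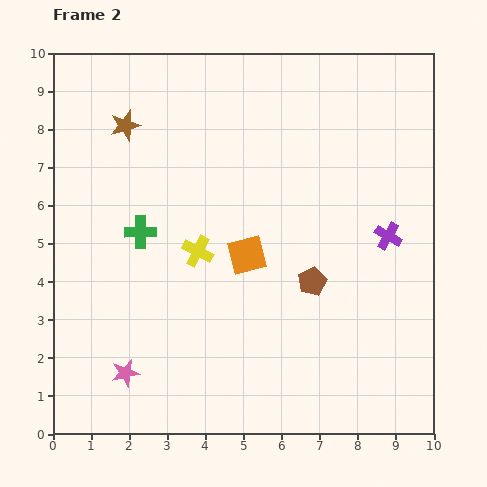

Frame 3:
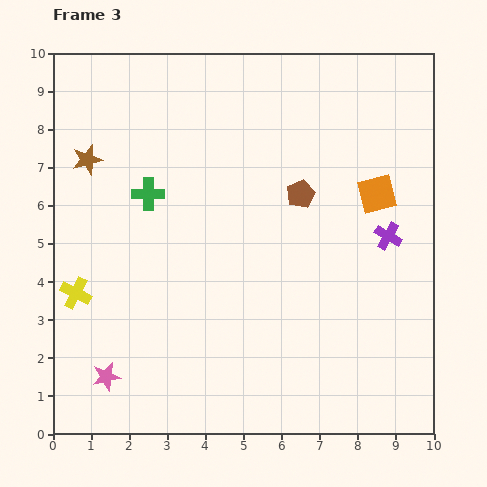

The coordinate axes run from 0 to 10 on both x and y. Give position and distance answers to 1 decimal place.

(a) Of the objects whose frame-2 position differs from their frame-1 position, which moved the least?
the pink star

(moved 0.6)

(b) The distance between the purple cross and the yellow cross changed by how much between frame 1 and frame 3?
+6.5

Distance in frame 1: 1.8. Distance in frame 3: 8.3.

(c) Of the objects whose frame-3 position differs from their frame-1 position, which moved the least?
the pink star

(moved 1.1)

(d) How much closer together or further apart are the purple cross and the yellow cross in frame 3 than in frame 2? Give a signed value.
+3.3

Distance in frame 2: 5.0. Distance in frame 3: 8.3.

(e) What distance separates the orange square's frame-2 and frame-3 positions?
3.8

The orange square moved from (5.1, 4.7) to (8.5, 6.3), a distance of √(3.4² + 1.6²) ≈ 3.8.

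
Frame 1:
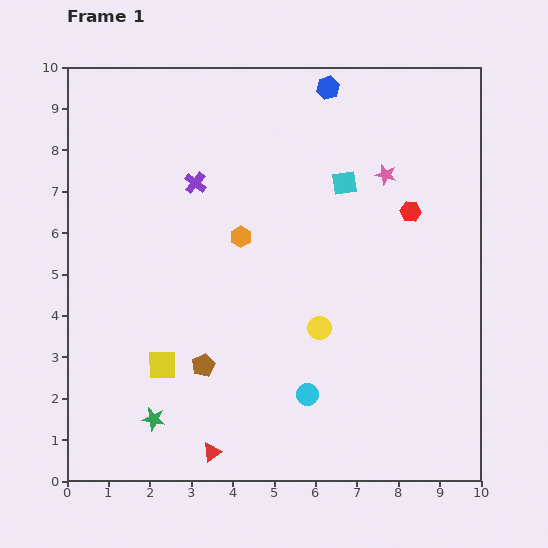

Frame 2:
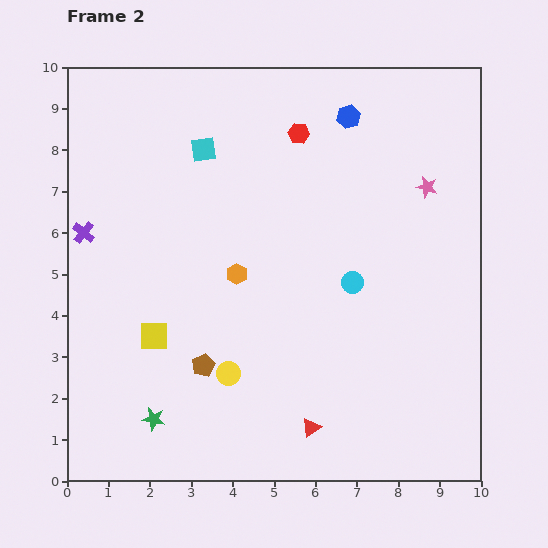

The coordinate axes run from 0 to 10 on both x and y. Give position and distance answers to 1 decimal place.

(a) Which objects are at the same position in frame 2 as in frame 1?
the green star, the brown pentagon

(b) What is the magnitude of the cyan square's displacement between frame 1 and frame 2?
3.5

The cyan square moved from (6.7, 7.2) to (3.3, 8.0), a distance of √(3.4² + 0.8²) ≈ 3.5.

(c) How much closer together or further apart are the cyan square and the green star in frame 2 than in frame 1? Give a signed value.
-0.7

Distance in frame 1: 7.3. Distance in frame 2: 6.6.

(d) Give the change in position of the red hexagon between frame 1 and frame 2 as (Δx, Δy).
(-2.7, 1.9)

The red hexagon was at (8.3, 6.5) in frame 1 and (5.6, 8.4) in frame 2.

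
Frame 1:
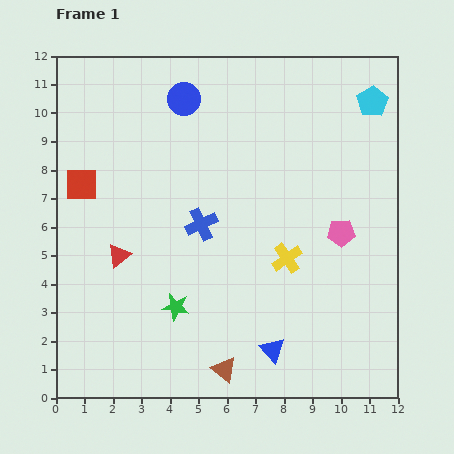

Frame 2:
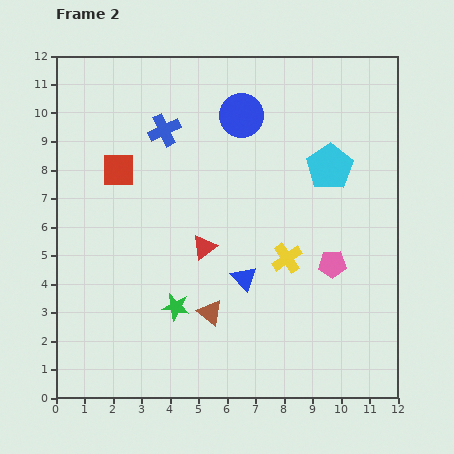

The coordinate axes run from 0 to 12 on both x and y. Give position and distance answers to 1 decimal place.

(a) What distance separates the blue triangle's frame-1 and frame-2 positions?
2.7

The blue triangle moved from (7.6, 1.7) to (6.6, 4.2), a distance of √(1.0² + 2.5²) ≈ 2.7.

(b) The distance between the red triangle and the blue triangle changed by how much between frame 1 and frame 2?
-4.5

Distance in frame 1: 6.3. Distance in frame 2: 1.8.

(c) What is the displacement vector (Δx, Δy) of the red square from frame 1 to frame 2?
(1.3, 0.5)

The red square was at (0.9, 7.5) in frame 1 and (2.2, 8.0) in frame 2.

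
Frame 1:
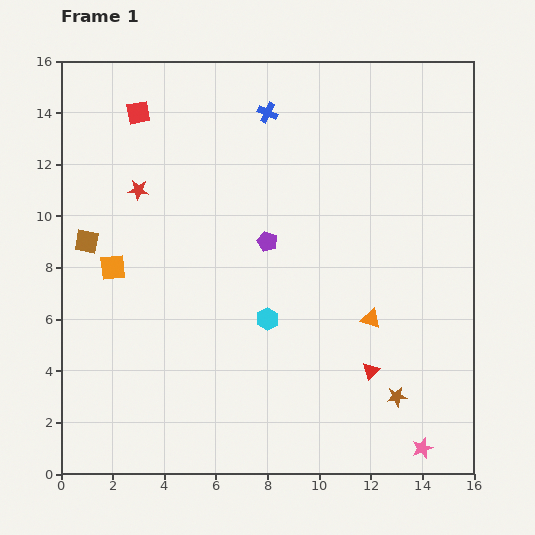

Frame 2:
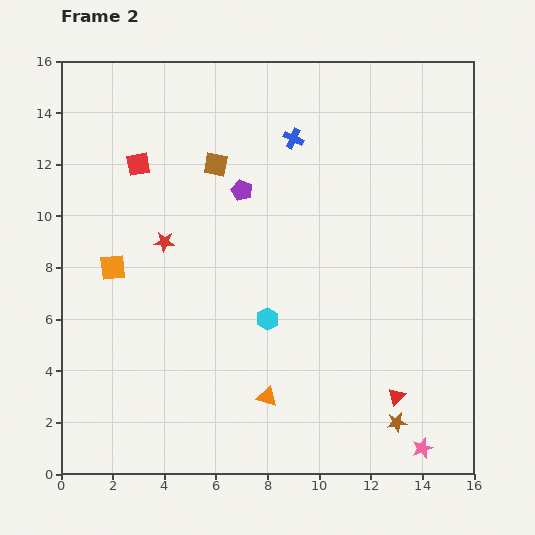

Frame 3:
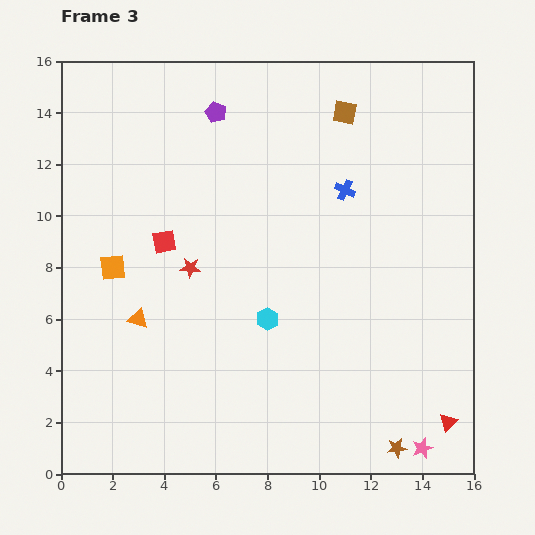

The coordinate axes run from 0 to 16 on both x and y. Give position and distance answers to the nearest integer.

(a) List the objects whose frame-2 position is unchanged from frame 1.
the pink star, the orange square, the cyan hexagon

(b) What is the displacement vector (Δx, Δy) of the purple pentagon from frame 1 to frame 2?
(-1, 2)

The purple pentagon was at (8, 9) in frame 1 and (7, 11) in frame 2.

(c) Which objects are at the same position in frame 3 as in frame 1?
the pink star, the orange square, the cyan hexagon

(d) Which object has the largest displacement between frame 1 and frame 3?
the brown square

(moved 11; next 9)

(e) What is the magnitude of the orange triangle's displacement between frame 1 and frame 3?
9

The orange triangle moved from (12, 6) to (3, 6), a distance of √(9² + 0²) ≈ 9.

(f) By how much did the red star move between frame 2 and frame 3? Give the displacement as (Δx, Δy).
(1, -1)

The red star was at (4, 9) in frame 2 and (5, 8) in frame 3.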